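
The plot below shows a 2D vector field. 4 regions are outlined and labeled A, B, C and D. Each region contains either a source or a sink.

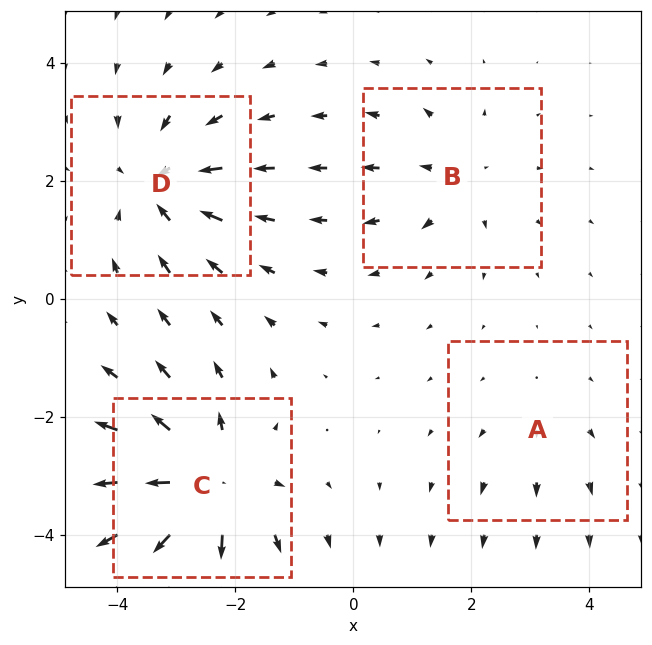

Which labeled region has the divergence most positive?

Divergence at each region's feature centre — A: about +2, B: about +3, C: about +7, D: about -5. Region C is most positive.

C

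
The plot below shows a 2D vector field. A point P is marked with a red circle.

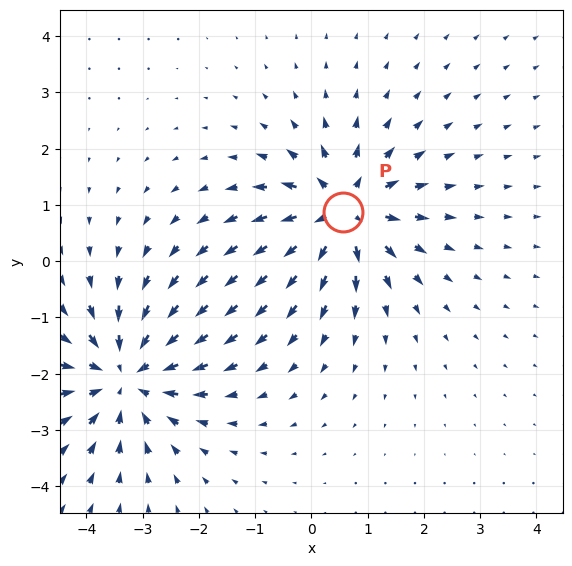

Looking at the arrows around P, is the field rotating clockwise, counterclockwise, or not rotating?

Near P at (0.6, 0.9) the arrows show no circulation. The curl there is ≈0.

not rotating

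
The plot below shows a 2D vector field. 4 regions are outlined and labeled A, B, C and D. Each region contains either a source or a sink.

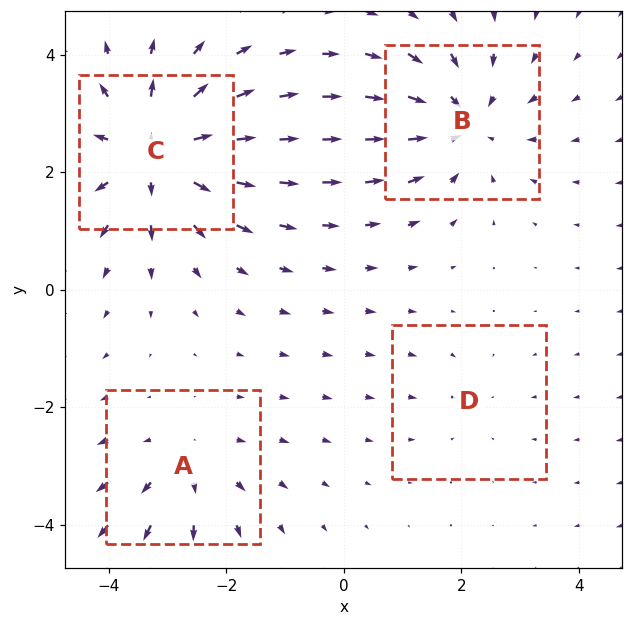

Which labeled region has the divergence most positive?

C

Divergence at each region's feature centre — A: about +3, B: about -4, C: about +6, D: about -2. Region C is most positive.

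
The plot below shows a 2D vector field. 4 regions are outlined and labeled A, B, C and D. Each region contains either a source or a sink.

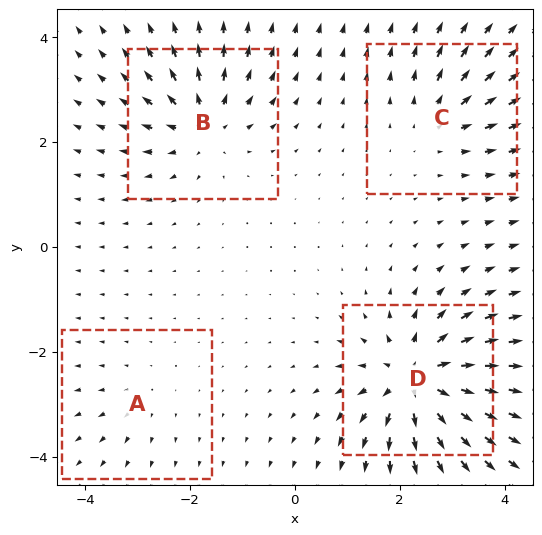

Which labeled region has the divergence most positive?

Divergence at each region's feature centre — A: about +2, B: about +6, C: about +4, D: about +9. Region D is most positive.

D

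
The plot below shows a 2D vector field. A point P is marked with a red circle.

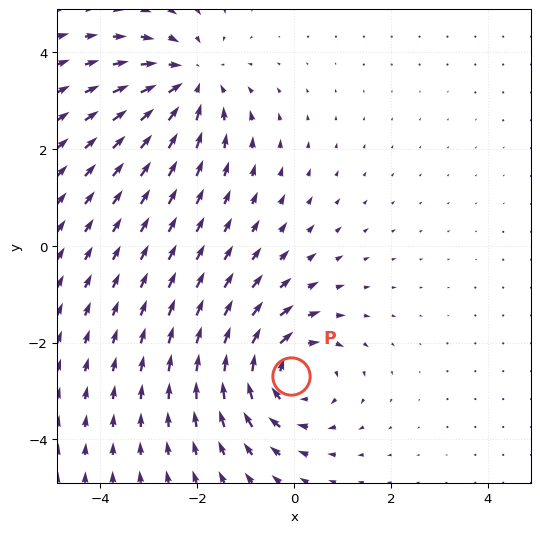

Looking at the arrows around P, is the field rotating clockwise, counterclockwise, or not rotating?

Near P at (-0.1, -2.7) the arrows circulate clockwise. The curl (z-component) there is about -4; negative curl means clockwise rotation.

clockwise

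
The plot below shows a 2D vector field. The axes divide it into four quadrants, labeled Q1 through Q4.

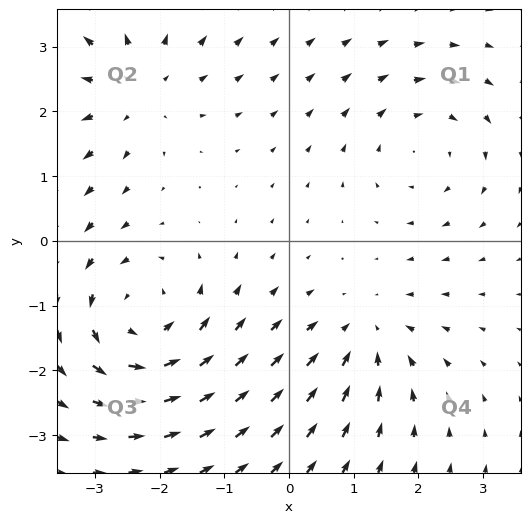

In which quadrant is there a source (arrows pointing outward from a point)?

Q2

The source sits at approximately (-2.4, 2.4), which lies in quadrant Q2. The divergence there is about +3, positive as expected for a source.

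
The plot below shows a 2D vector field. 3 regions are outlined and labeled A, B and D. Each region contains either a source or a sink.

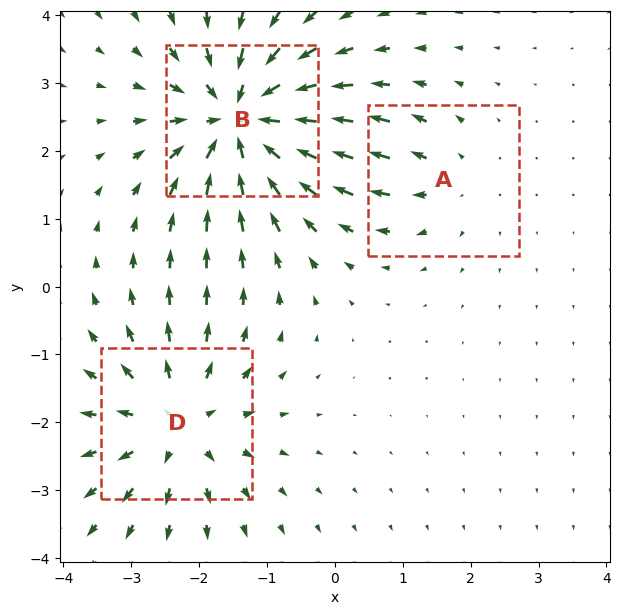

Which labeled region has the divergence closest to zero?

Divergence at each region's feature centre — A: about +2, B: about -5, D: about +4. Region A is closest to zero.

A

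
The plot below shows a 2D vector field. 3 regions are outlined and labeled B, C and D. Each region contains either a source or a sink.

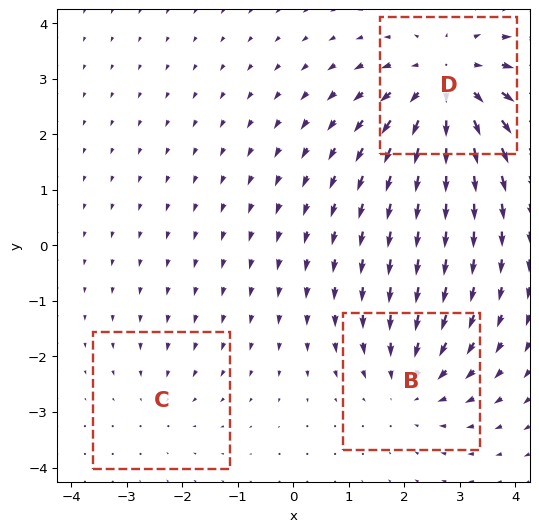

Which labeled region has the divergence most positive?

D

Divergence at each region's feature centre — B: about -3, C: about -2, D: about +5. Region D is most positive.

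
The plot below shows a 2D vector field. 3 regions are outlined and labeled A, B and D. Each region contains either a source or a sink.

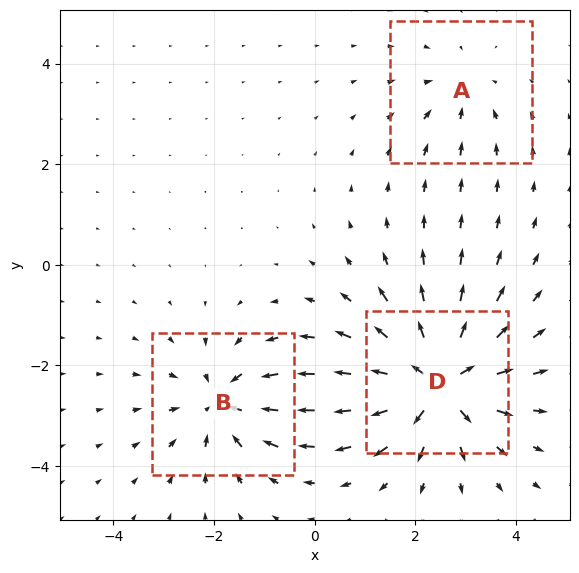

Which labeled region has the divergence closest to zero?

Divergence at each region's feature centre — A: about -2, B: about -4, D: about +6. Region A is closest to zero.

A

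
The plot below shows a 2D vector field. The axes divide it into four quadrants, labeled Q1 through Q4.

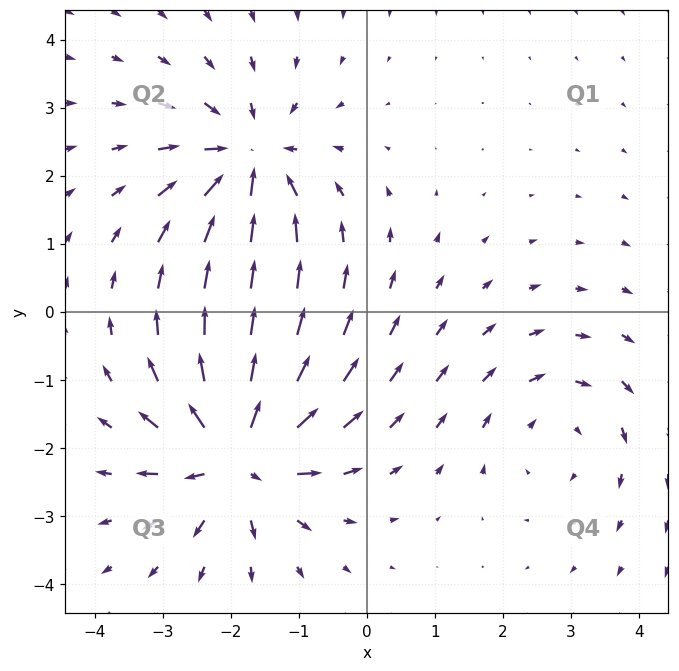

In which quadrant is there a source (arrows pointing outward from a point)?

The source sits at approximately (-1.9, -2.1), which lies in quadrant Q3. The divergence there is about +5, positive as expected for a source.

Q3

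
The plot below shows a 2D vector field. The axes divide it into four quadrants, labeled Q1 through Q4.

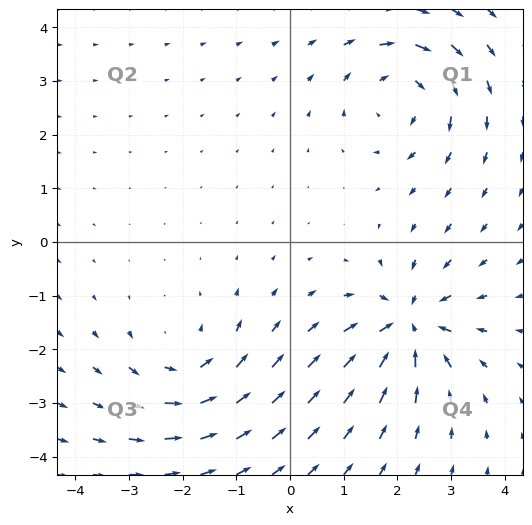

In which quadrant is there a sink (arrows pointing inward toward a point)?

The sink sits at approximately (2.2, -1.5), which lies in quadrant Q4. The divergence there is about -7, negative as expected for a sink.

Q4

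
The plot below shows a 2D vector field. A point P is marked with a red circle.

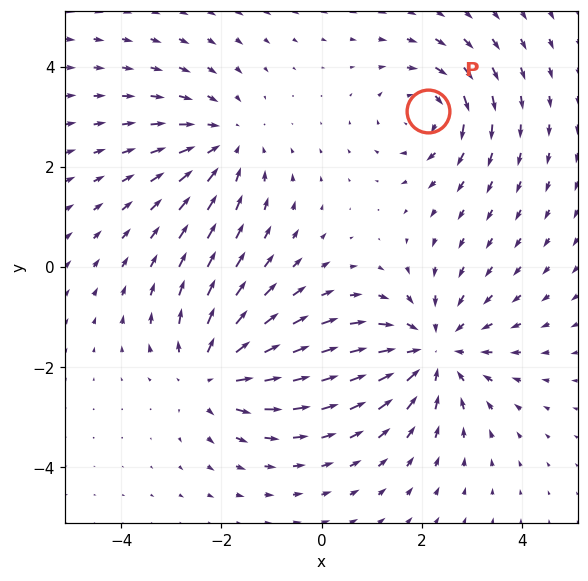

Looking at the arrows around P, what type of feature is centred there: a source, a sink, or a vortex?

vortex

At P (2.1, 3.1) the arrows circulate clockwise. Divergence ≈0, curl about -3 — near-zero divergence with nonzero curl is a vortex.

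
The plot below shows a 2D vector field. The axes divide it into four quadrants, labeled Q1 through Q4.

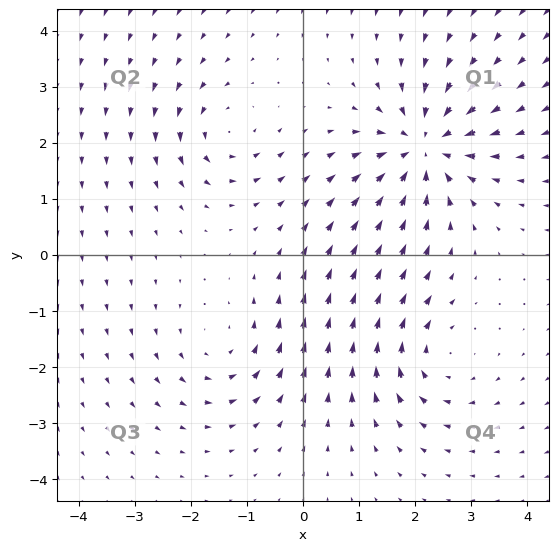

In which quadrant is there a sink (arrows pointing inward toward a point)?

The sink sits at approximately (2.2, 1.9), which lies in quadrant Q1. The divergence there is about -6, negative as expected for a sink.

Q1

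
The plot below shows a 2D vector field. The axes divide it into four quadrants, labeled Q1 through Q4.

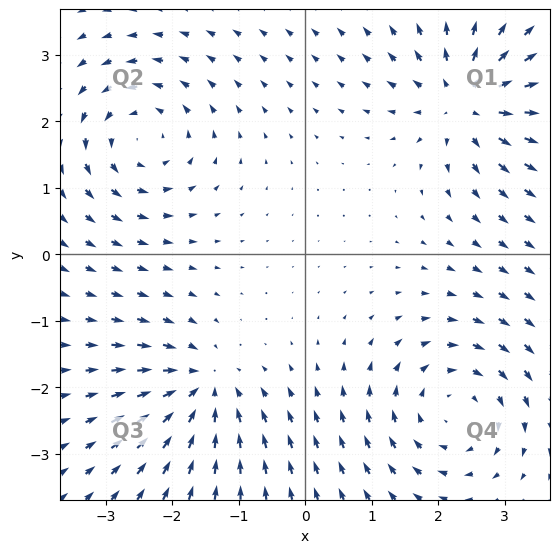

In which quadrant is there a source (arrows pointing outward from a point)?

The source sits at approximately (2.4, 2.3), which lies in quadrant Q1. The divergence there is about +6, positive as expected for a source.

Q1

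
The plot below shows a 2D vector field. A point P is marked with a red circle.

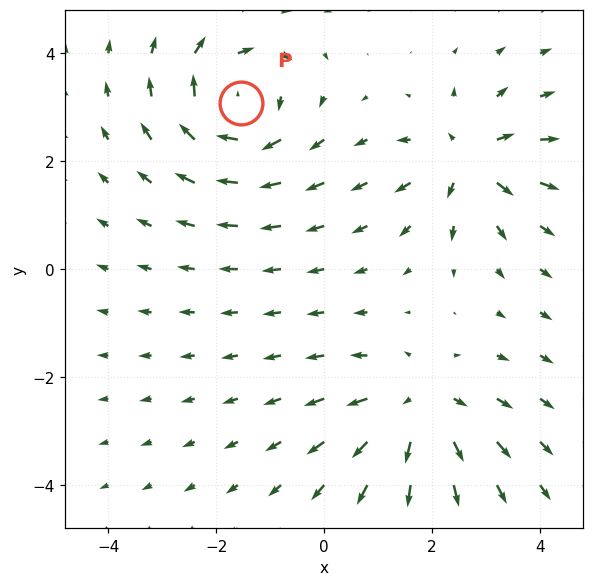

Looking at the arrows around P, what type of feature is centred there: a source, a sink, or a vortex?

At P (-1.5, 3.1) the arrows circulate clockwise. Divergence ≈0, curl about -5 — near-zero divergence with nonzero curl is a vortex.

vortex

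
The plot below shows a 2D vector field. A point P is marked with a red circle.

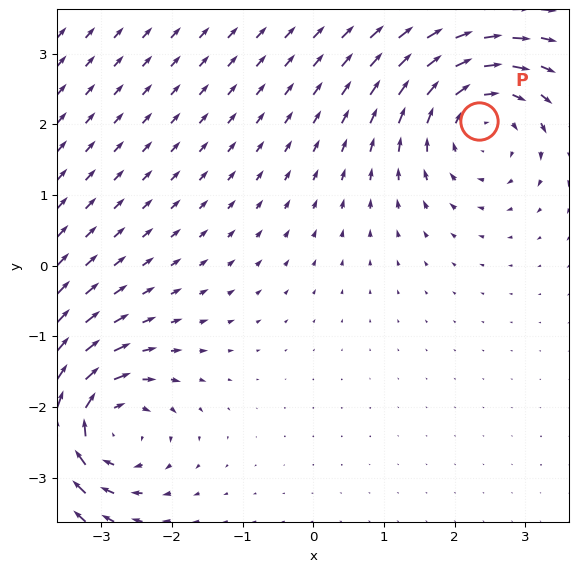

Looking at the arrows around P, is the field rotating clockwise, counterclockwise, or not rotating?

Near P at (2.4, 2.0) the arrows circulate clockwise. The curl (z-component) there is about -4; negative curl means clockwise rotation.

clockwise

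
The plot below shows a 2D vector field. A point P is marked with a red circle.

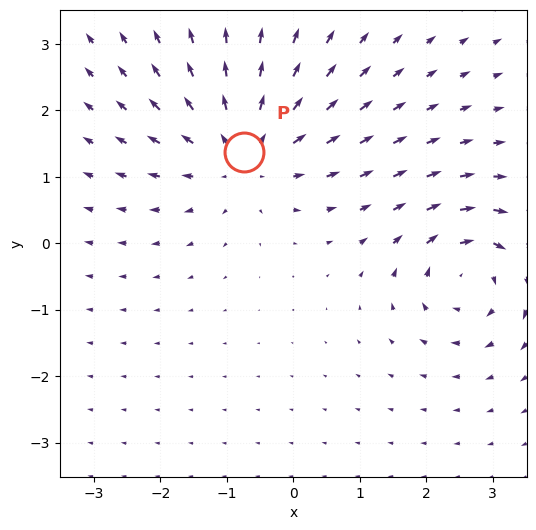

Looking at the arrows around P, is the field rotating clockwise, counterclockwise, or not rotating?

Near P at (-0.7, 1.4) the arrows show no circulation. The curl there is ≈0.

not rotating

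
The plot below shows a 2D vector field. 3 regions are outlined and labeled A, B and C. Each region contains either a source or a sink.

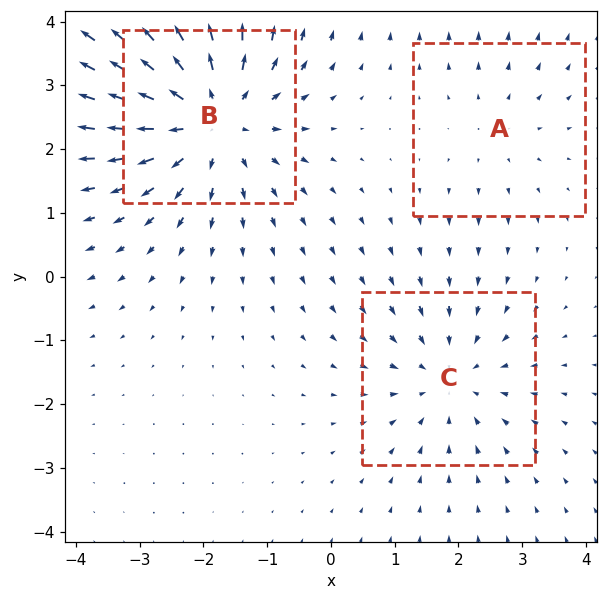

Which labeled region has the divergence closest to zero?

Divergence at each region's feature centre — A: about +2, B: about +4, C: about -3. Region A is closest to zero.

A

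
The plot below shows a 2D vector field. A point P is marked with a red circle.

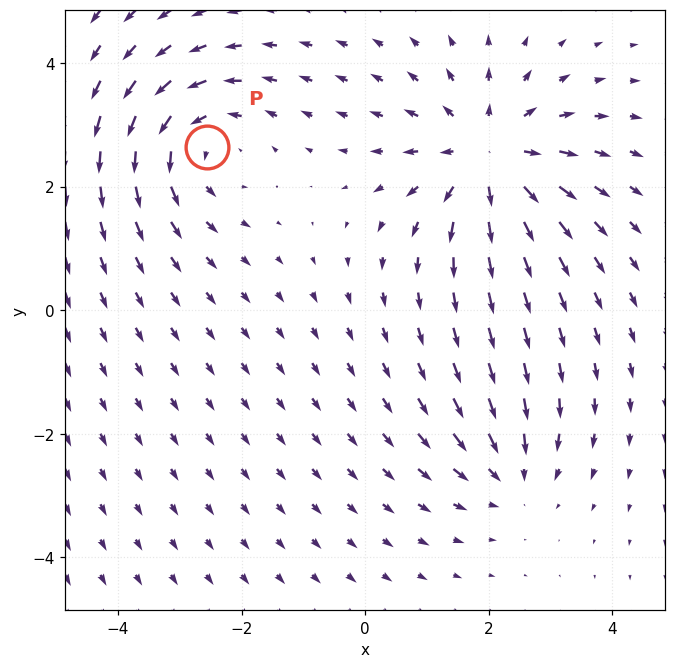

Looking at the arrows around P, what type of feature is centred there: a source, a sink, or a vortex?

At P (-2.6, 2.6) the arrows circulate counterclockwise. Divergence ≈0, curl about +4 — near-zero divergence with nonzero curl is a vortex.

vortex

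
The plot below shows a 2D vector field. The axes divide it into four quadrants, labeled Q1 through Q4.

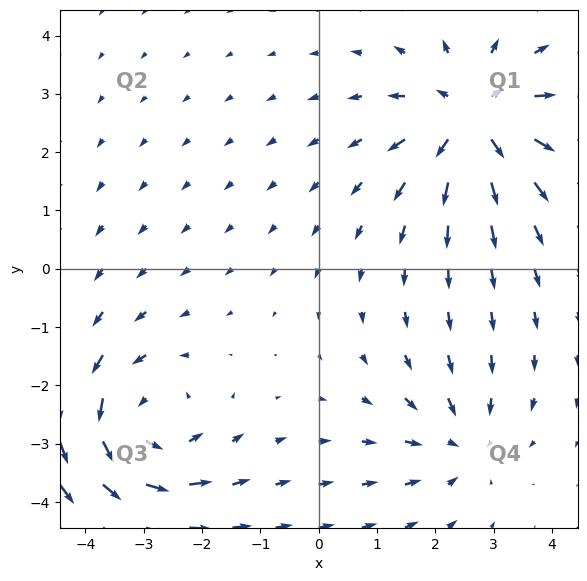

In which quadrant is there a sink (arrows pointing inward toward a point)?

The sink sits at approximately (2.4, -3.0), which lies in quadrant Q4. The divergence there is about -3, negative as expected for a sink.

Q4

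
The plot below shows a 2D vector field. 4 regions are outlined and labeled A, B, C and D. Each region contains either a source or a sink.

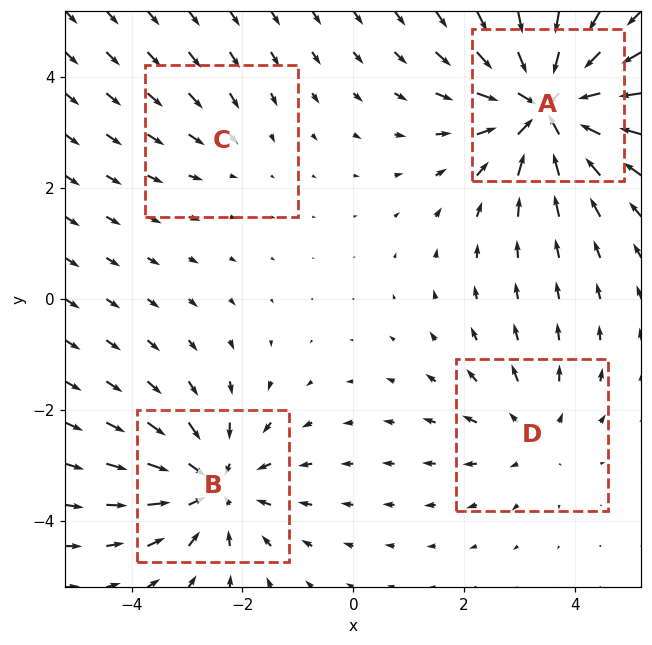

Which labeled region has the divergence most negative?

Divergence at each region's feature centre — A: about -6, B: about -4, C: about -2, D: about +3. Region A is most negative.

A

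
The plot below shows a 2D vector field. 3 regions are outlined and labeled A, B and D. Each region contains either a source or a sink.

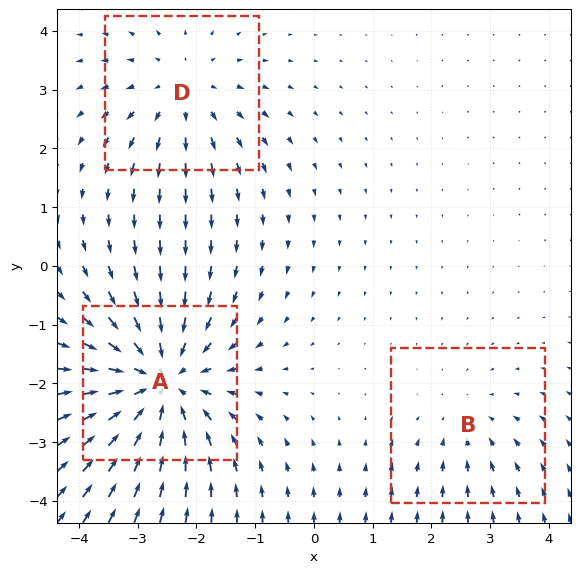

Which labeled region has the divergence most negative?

A

Divergence at each region's feature centre — A: about -5, B: about -2, D: about +3. Region A is most negative.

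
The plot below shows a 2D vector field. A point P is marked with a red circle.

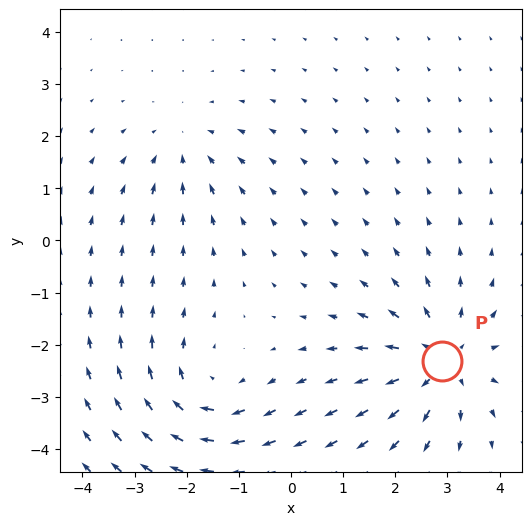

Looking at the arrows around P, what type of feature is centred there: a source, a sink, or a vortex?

At P (2.9, -2.3) the arrows spread outward. Divergence about +4, curl ≈0 — positive divergence with near-zero curl is a source.

source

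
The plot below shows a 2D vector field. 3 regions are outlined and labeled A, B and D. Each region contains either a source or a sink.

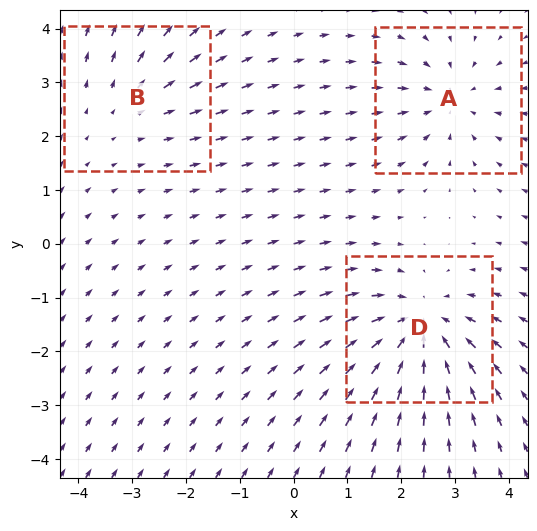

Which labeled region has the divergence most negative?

Divergence at each region's feature centre — A: about -3, B: about +2, D: about -5. Region D is most negative.

D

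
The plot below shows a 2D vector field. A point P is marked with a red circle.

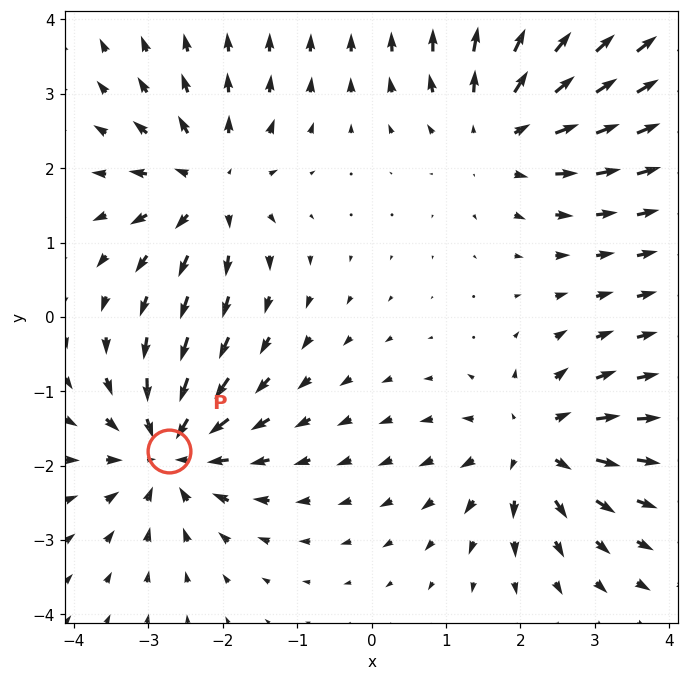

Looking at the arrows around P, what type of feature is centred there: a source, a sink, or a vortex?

At P (-2.7, -1.8) the arrows converge inward. Divergence about -6, curl ≈0 — negative divergence with near-zero curl is a sink.

sink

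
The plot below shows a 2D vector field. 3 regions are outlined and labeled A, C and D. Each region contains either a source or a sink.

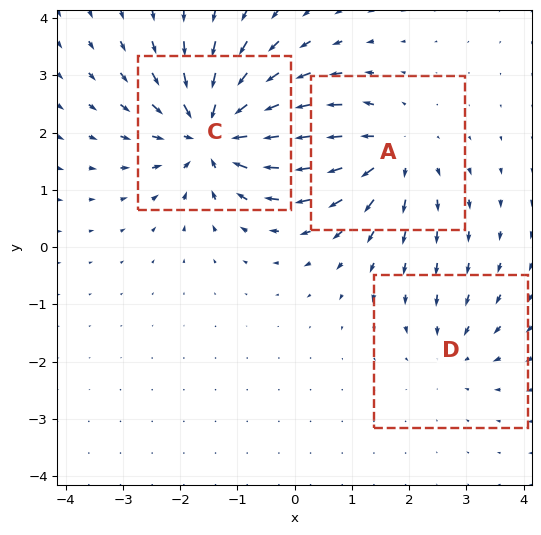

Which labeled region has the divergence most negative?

Divergence at each region's feature centre — A: about +3, C: about -5, D: about -2. Region C is most negative.

C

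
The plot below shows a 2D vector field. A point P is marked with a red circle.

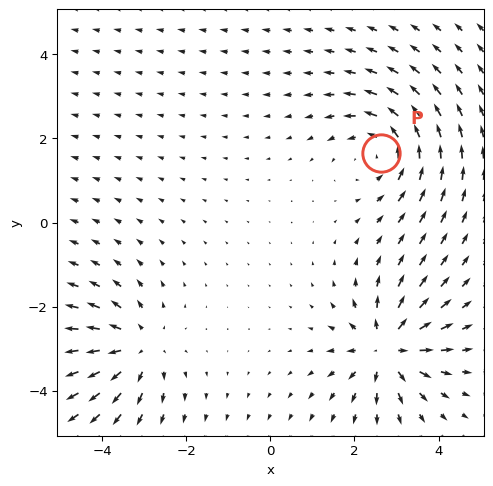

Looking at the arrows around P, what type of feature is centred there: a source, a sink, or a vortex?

vortex

At P (2.6, 1.6) the arrows circulate counterclockwise. Divergence ≈0, curl about +3 — near-zero divergence with nonzero curl is a vortex.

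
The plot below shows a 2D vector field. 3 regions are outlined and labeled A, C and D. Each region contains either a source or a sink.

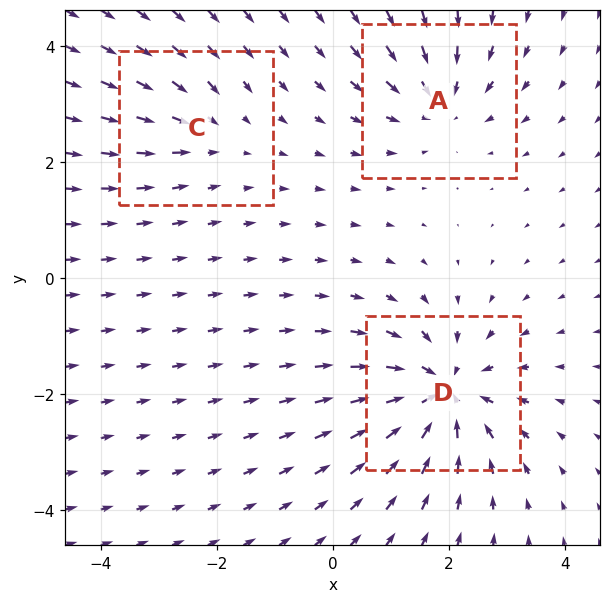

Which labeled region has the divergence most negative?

Divergence at each region's feature centre — A: about -3, C: about -2, D: about -5. Region D is most negative.

D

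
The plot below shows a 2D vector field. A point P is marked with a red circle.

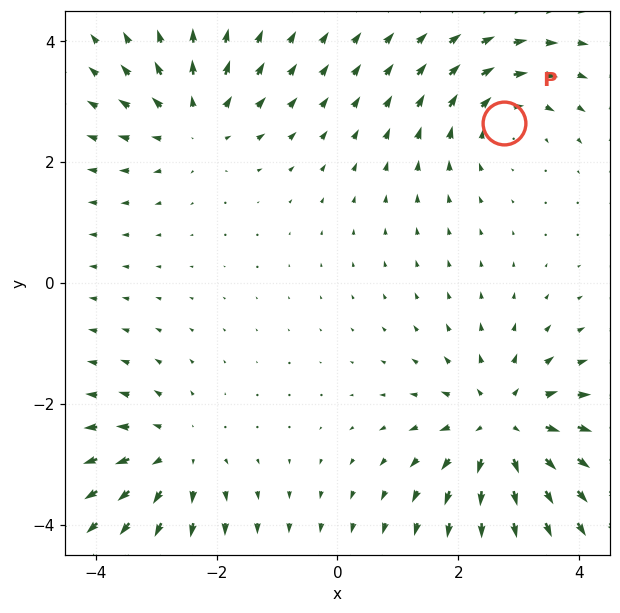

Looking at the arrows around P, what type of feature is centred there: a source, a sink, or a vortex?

At P (2.8, 2.6) the arrows circulate clockwise. Divergence ≈0, curl about -3 — near-zero divergence with nonzero curl is a vortex.

vortex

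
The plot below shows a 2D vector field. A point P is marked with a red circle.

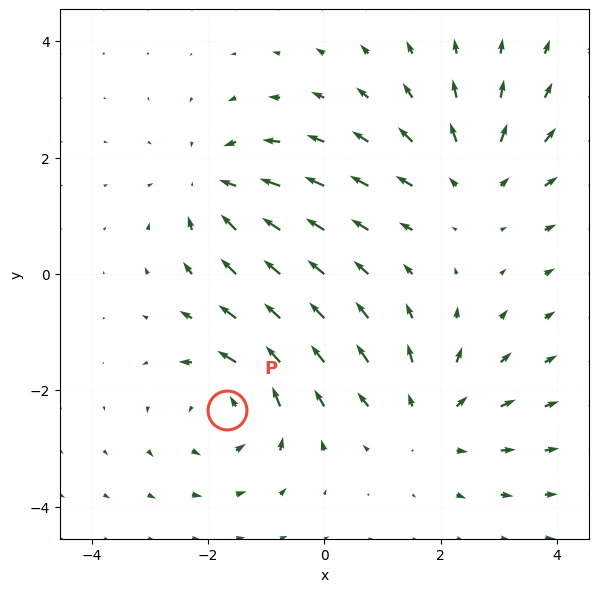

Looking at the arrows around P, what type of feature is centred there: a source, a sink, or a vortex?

At P (-1.7, -2.3) the arrows circulate counterclockwise. Divergence ≈0, curl about +4 — near-zero divergence with nonzero curl is a vortex.

vortex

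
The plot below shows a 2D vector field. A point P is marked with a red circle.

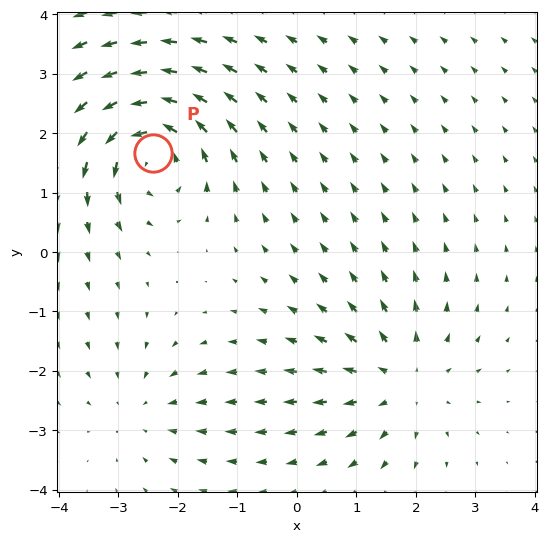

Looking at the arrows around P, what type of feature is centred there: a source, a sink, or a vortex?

vortex

At P (-2.4, 1.7) the arrows circulate counterclockwise. Divergence ≈0, curl about +6 — near-zero divergence with nonzero curl is a vortex.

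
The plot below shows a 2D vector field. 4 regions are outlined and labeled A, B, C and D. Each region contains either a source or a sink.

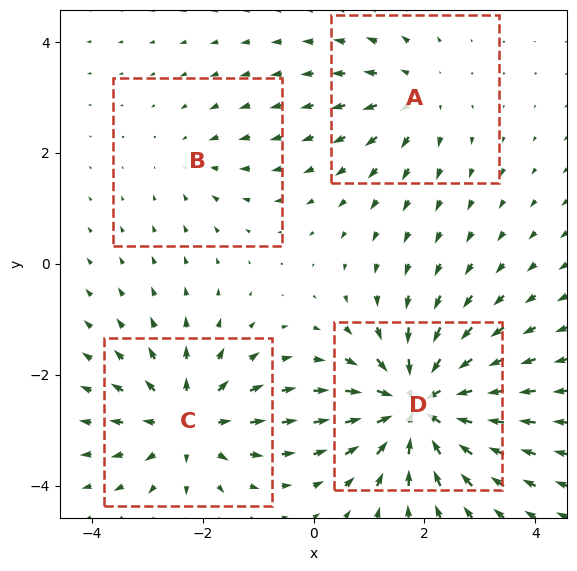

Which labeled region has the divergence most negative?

Divergence at each region's feature centre — A: about +4, B: about -2, C: about +6, D: about -8. Region D is most negative.

D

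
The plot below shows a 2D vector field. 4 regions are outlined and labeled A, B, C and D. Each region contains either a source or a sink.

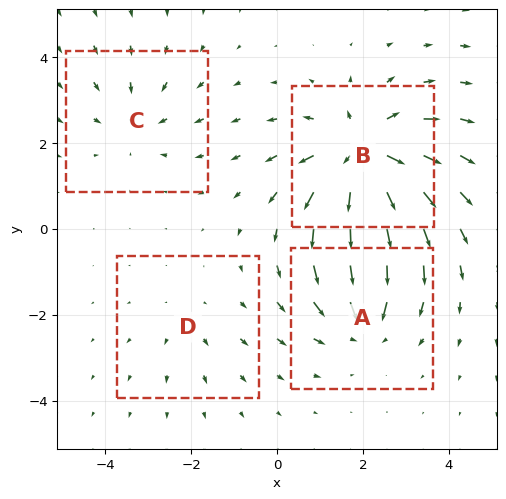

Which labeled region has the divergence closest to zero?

D

Divergence at each region's feature centre — A: about -4, B: about +7, C: about -3, D: about +2. Region D is closest to zero.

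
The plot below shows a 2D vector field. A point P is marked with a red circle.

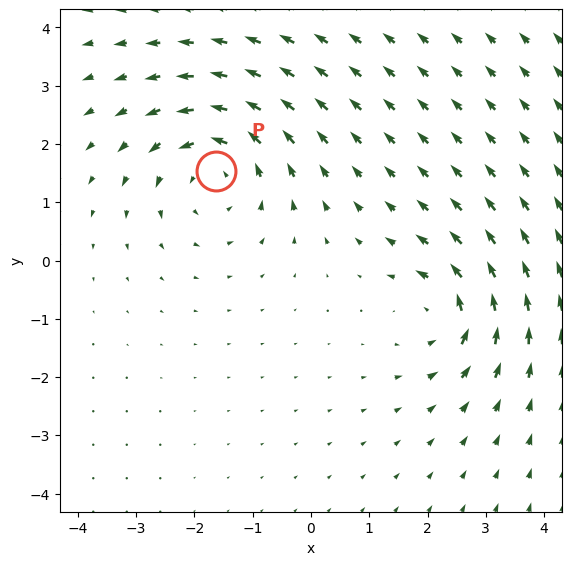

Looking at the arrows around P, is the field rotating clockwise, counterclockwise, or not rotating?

counterclockwise

Near P at (-1.6, 1.5) the arrows circulate counterclockwise. The curl (z-component) there is about +4; positive curl means counterclockwise rotation.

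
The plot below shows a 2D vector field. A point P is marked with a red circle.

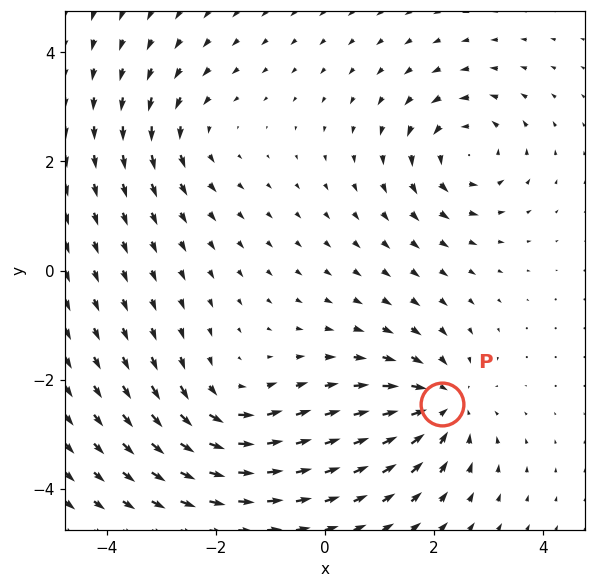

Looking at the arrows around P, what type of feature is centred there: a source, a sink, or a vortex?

At P (2.1, -2.5) the arrows converge inward. Divergence about -5, curl ≈0 — negative divergence with near-zero curl is a sink.

sink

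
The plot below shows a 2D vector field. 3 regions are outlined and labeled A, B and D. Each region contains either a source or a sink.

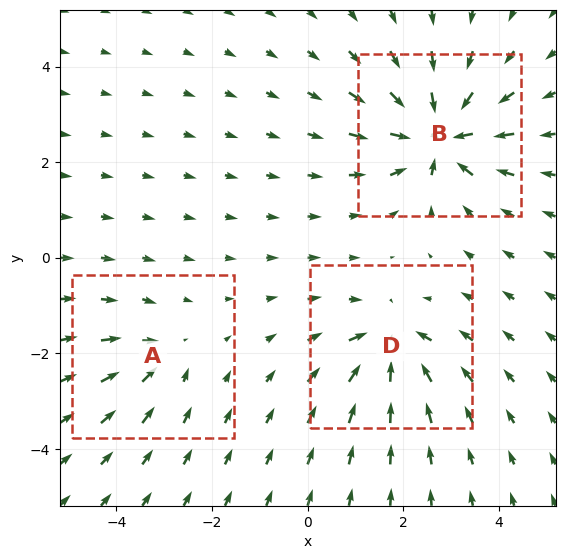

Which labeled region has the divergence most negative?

B

Divergence at each region's feature centre — A: about -2, B: about -6, D: about -4. Region B is most negative.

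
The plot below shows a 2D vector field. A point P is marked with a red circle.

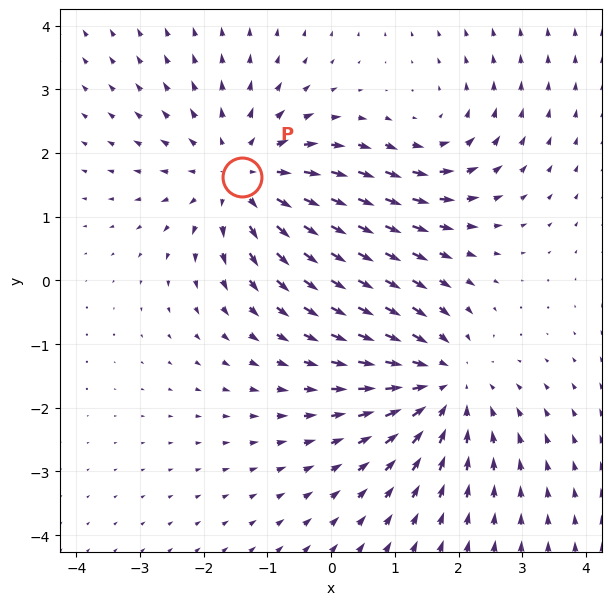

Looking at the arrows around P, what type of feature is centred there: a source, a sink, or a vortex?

At P (-1.4, 1.6) the arrows spread outward. Divergence about +4, curl ≈0 — positive divergence with near-zero curl is a source.

source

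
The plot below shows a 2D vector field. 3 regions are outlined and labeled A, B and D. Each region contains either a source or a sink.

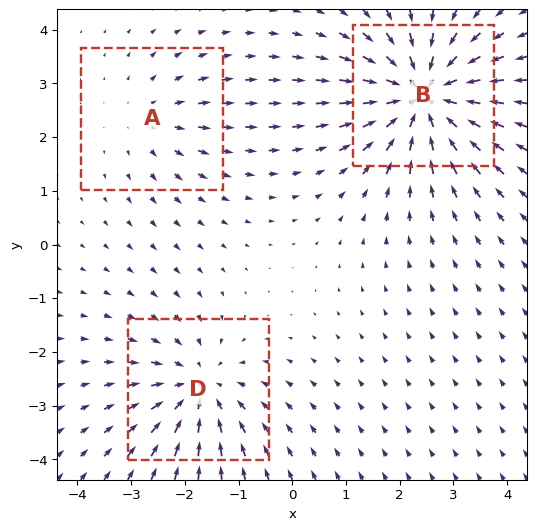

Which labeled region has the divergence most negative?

B

Divergence at each region's feature centre — A: about +2, B: about -5, D: about -3. Region B is most negative.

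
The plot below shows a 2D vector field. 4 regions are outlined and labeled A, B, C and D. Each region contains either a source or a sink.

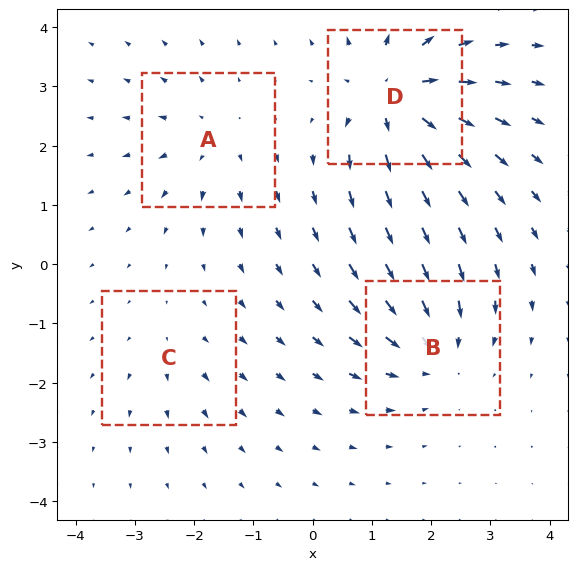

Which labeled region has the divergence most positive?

Divergence at each region's feature centre — A: about +4, B: about -5, C: about +2, D: about +8. Region D is most positive.

D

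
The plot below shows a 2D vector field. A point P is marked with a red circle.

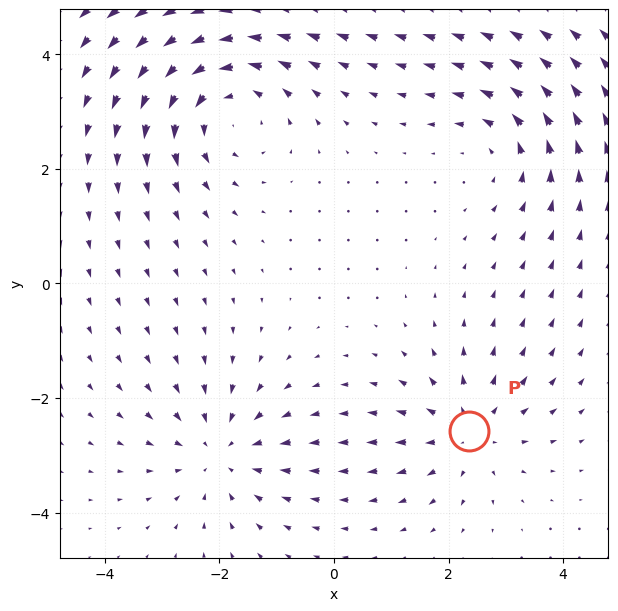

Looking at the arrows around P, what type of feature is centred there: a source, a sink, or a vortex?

At P (2.4, -2.6) the arrows spread outward. Divergence about +3, curl ≈0 — positive divergence with near-zero curl is a source.

source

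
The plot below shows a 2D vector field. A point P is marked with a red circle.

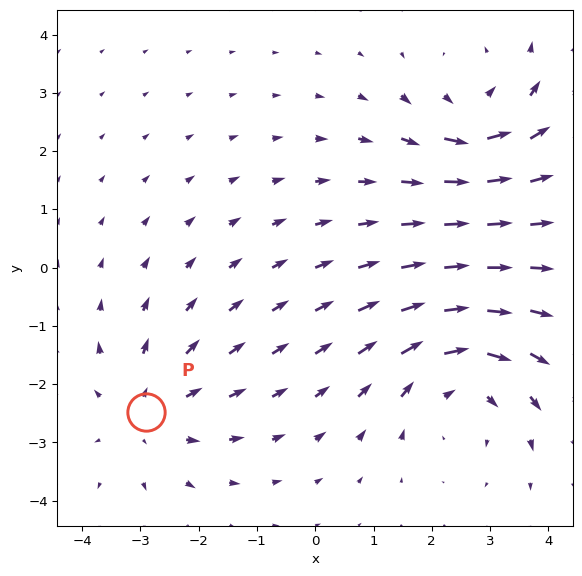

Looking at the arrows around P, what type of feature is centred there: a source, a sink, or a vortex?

At P (-2.9, -2.5) the arrows spread outward. Divergence about +3, curl ≈0 — positive divergence with near-zero curl is a source.

source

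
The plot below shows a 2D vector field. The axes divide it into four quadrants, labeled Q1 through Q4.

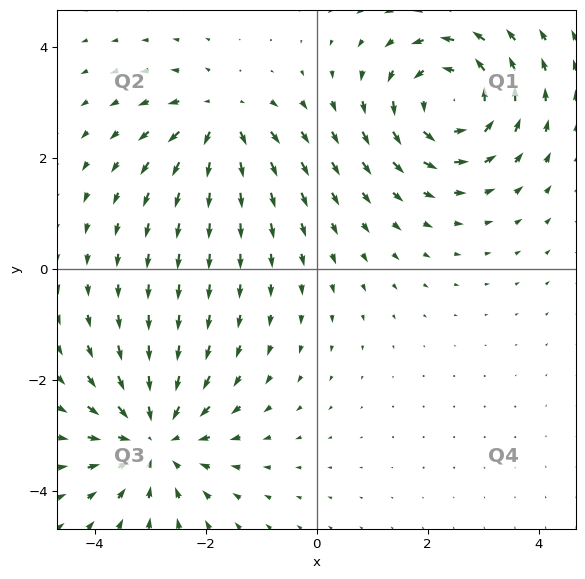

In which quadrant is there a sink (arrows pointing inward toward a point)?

Q3

The sink sits at approximately (-2.9, -3.1), which lies in quadrant Q3. The divergence there is about -4, negative as expected for a sink.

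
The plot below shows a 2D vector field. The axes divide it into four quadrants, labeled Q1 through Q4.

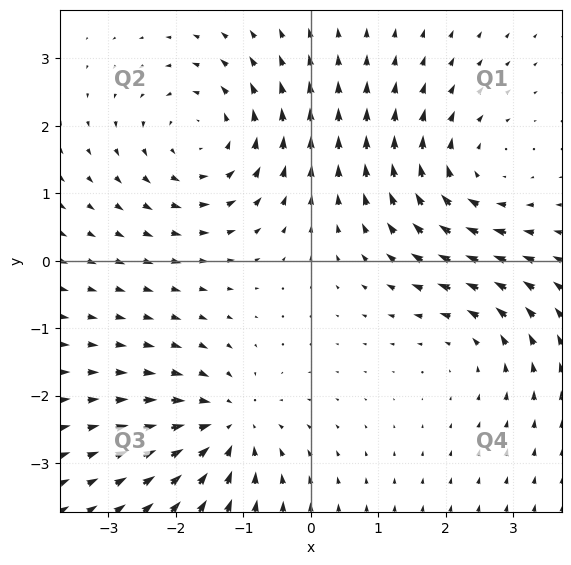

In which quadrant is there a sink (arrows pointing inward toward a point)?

The sink sits at approximately (-1.2, -2.5), which lies in quadrant Q3. The divergence there is about -5, negative as expected for a sink.

Q3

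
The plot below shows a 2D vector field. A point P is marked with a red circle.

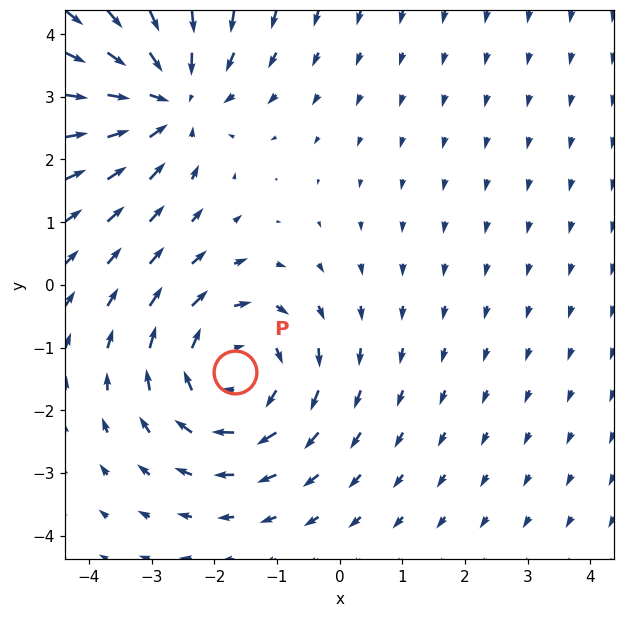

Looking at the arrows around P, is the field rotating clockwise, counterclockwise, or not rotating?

Near P at (-1.7, -1.4) the arrows circulate clockwise. The curl (z-component) there is about -3; negative curl means clockwise rotation.

clockwise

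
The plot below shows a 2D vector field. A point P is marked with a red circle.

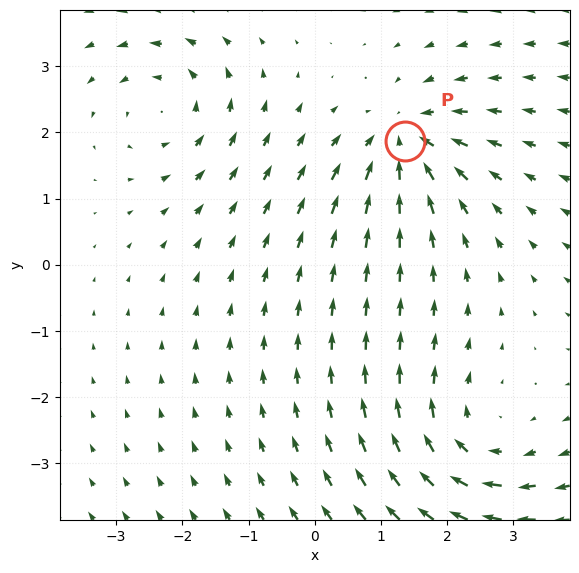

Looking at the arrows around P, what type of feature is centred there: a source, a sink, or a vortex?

At P (1.4, 1.9) the arrows converge inward. Divergence about -4, curl ≈0 — negative divergence with near-zero curl is a sink.

sink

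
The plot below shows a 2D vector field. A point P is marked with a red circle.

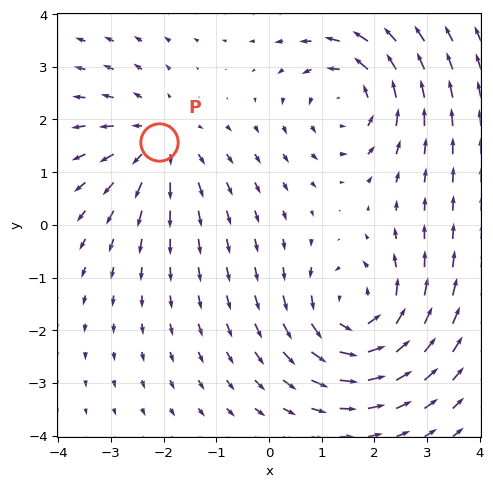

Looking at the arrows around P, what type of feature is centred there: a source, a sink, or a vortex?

At P (-2.1, 1.6) the arrows spread outward. Divergence about +4, curl ≈0 — positive divergence with near-zero curl is a source.

source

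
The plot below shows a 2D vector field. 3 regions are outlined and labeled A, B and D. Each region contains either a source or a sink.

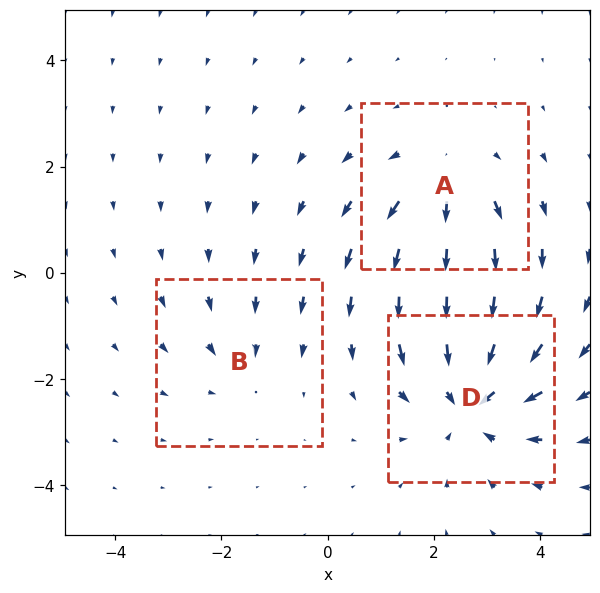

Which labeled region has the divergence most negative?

Divergence at each region's feature centre — A: about +3, B: about -2, D: about -4. Region D is most negative.

D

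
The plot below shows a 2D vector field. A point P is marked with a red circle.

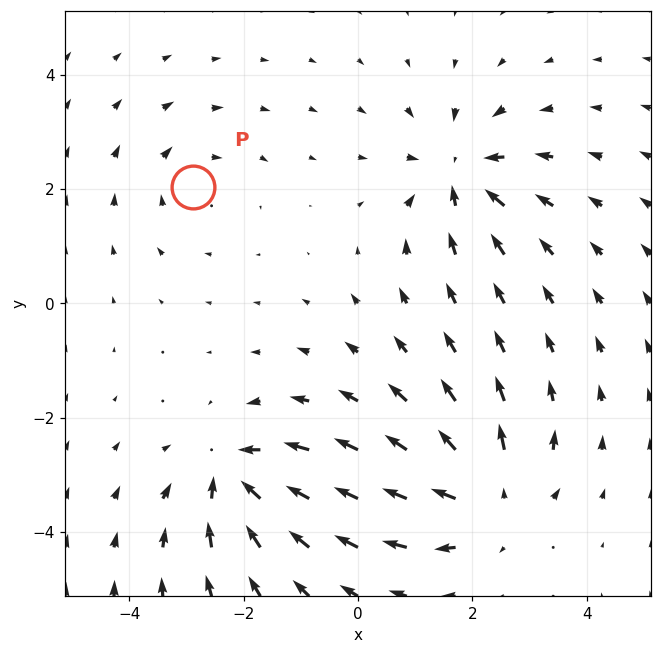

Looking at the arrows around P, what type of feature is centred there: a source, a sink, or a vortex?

vortex

At P (-2.9, 2.0) the arrows circulate clockwise. Divergence ≈0, curl about -3 — near-zero divergence with nonzero curl is a vortex.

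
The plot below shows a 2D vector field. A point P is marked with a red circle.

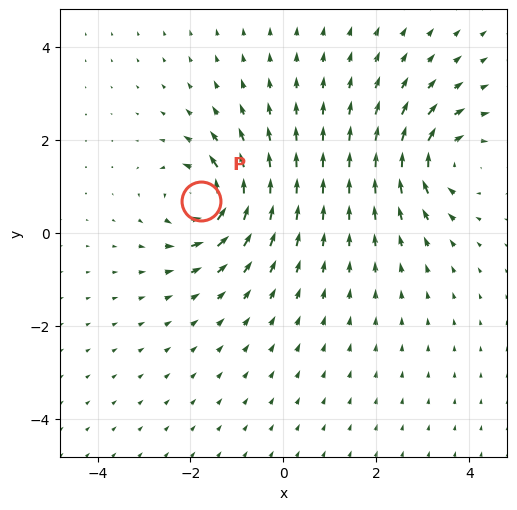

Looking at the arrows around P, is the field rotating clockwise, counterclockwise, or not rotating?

Near P at (-1.8, 0.7) the arrows circulate counterclockwise. The curl (z-component) there is about +7; positive curl means counterclockwise rotation.

counterclockwise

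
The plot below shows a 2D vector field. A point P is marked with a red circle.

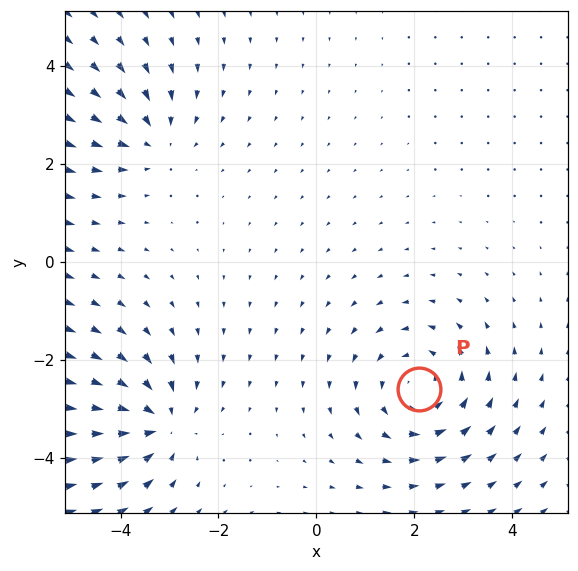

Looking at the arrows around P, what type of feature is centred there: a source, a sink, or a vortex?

At P (2.1, -2.6) the arrows circulate counterclockwise. Divergence ≈0, curl about +4 — near-zero divergence with nonzero curl is a vortex.

vortex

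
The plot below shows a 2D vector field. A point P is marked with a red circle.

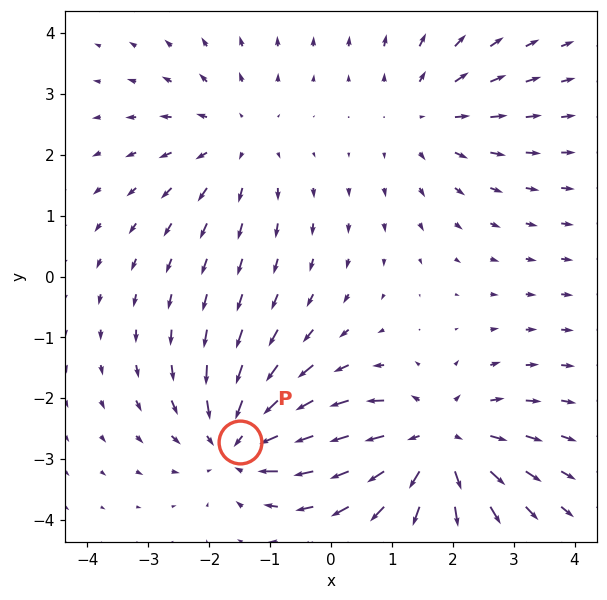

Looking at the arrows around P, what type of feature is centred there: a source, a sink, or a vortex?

sink

At P (-1.5, -2.7) the arrows converge inward. Divergence about -5, curl ≈0 — negative divergence with near-zero curl is a sink.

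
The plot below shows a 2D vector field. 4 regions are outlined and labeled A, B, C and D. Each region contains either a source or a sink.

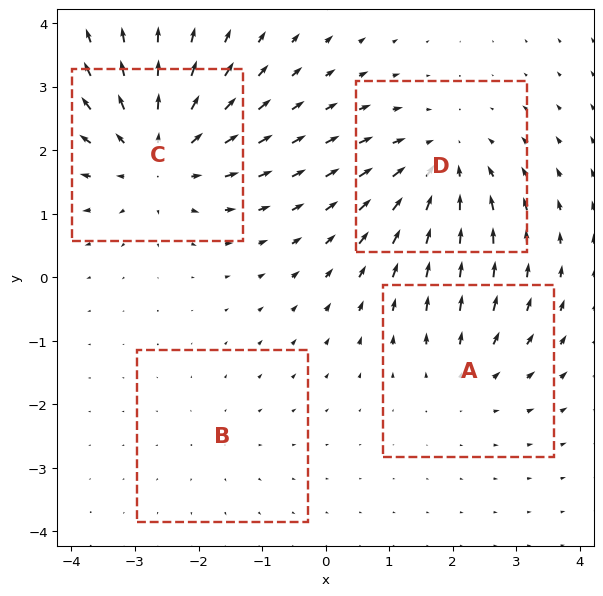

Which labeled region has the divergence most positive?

C

Divergence at each region's feature centre — A: about +3, B: about +2, C: about +6, D: about -5. Region C is most positive.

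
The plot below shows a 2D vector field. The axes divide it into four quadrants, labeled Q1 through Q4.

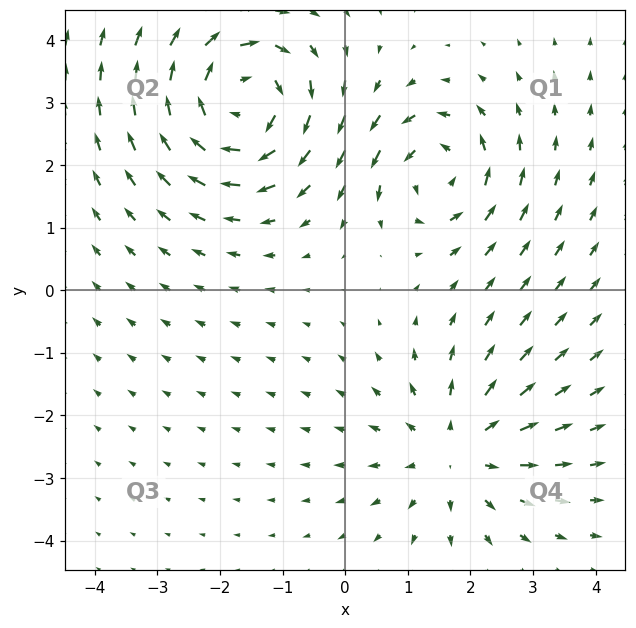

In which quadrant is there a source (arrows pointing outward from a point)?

Q4

The source sits at approximately (1.8, -2.6), which lies in quadrant Q4. The divergence there is about +3, positive as expected for a source.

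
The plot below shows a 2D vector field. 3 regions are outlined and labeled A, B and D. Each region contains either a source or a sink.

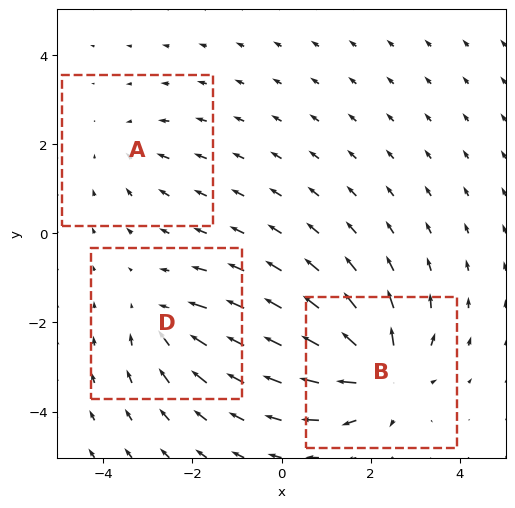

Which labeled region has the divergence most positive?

B

Divergence at each region's feature centre — A: about -2, B: about +6, D: about -3. Region B is most positive.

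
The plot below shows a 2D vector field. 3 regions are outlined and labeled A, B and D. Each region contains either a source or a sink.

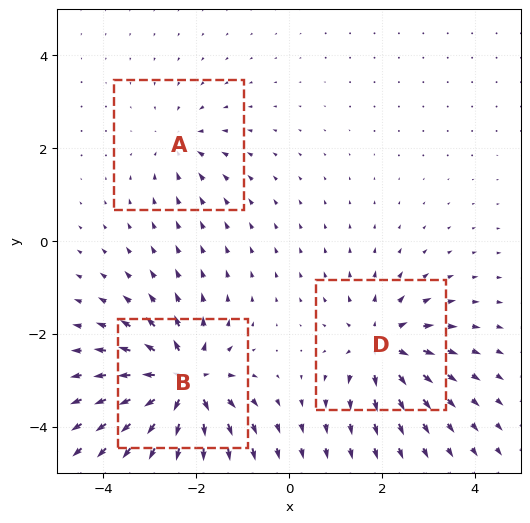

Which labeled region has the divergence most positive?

B

Divergence at each region's feature centre — A: about -2, B: about +6, D: about +4. Region B is most positive.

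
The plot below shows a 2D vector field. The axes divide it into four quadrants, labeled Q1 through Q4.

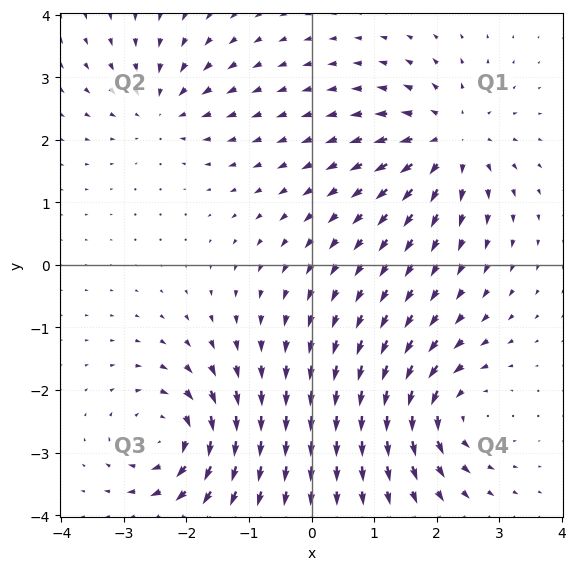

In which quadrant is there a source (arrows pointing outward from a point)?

The source sits at approximately (2.2, 2.0), which lies in quadrant Q1. The divergence there is about +5, positive as expected for a source.

Q1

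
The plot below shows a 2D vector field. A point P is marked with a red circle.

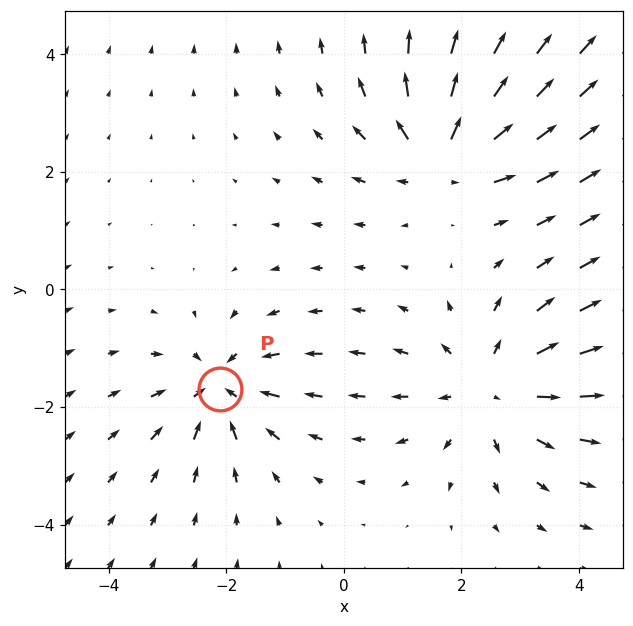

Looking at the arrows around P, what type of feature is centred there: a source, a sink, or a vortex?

sink

At P (-2.1, -1.7) the arrows converge inward. Divergence about -3, curl ≈0 — negative divergence with near-zero curl is a sink.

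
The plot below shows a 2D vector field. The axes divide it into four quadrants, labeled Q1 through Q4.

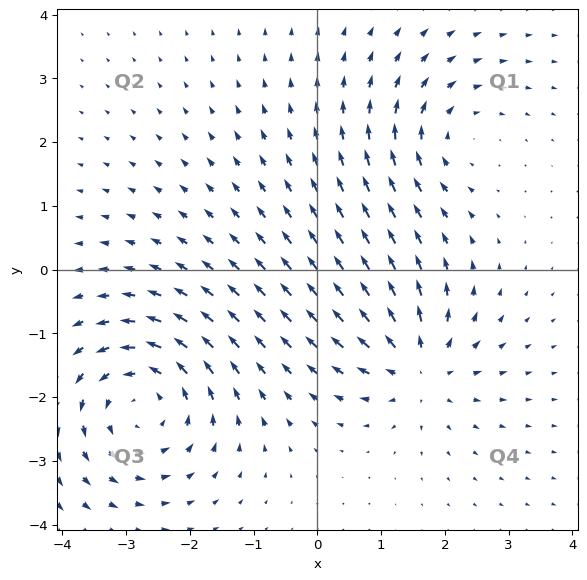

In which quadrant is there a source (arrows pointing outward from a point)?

Q4

The source sits at approximately (1.6, -1.5), which lies in quadrant Q4. The divergence there is about +4, positive as expected for a source.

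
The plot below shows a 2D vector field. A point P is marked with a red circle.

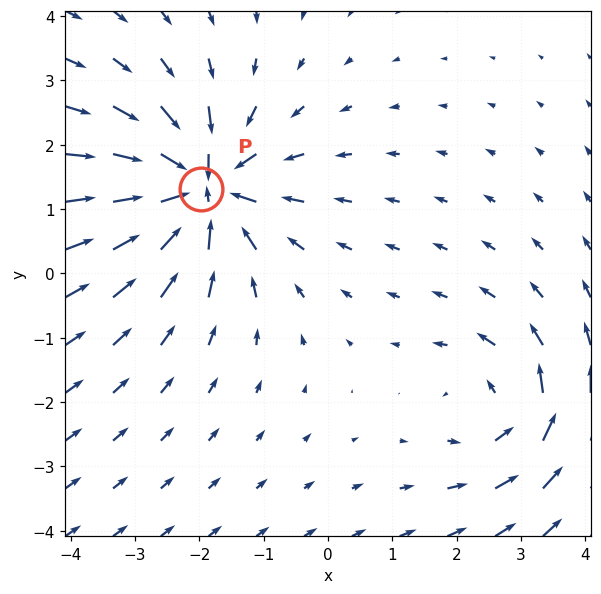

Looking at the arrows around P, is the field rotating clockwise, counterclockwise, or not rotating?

Near P at (-2.0, 1.3) the arrows show no circulation. The curl there is ≈0.

not rotating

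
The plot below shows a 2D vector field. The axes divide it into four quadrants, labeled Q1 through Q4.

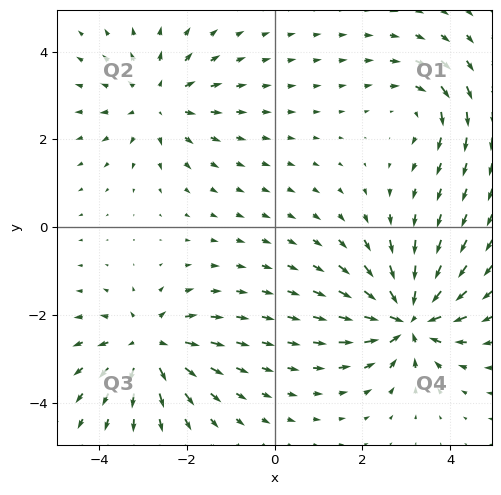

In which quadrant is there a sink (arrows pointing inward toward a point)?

Q4

The sink sits at approximately (3.0, -2.1), which lies in quadrant Q4. The divergence there is about -6, negative as expected for a sink.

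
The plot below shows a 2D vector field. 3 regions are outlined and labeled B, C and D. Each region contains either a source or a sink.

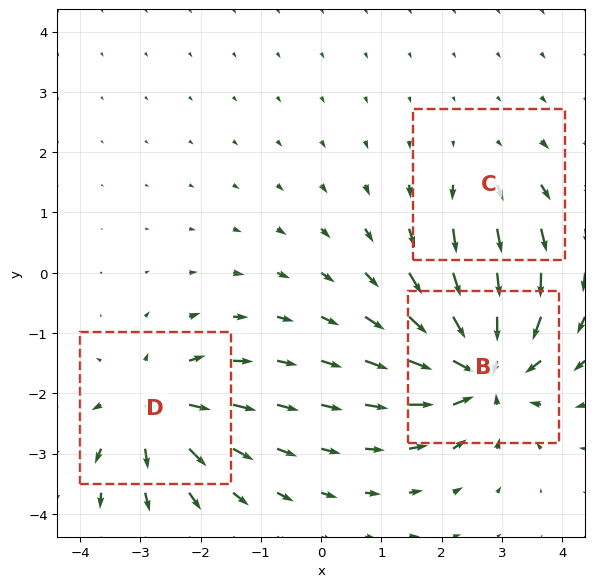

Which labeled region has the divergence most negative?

Divergence at each region's feature centre — B: about -6, C: about +2, D: about +4. Region B is most negative.

B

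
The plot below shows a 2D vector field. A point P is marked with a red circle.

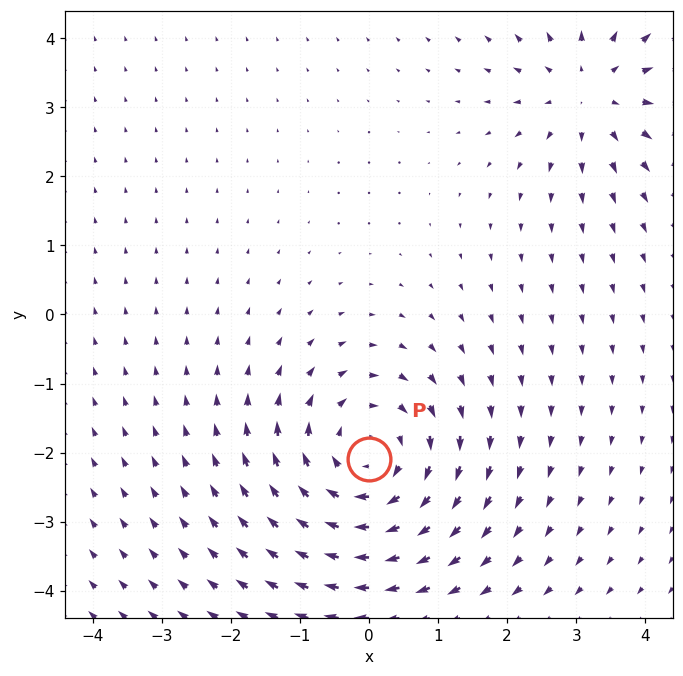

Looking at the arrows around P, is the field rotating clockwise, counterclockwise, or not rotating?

clockwise

Near P at (-0.0, -2.1) the arrows circulate clockwise. The curl (z-component) there is about -4; negative curl means clockwise rotation.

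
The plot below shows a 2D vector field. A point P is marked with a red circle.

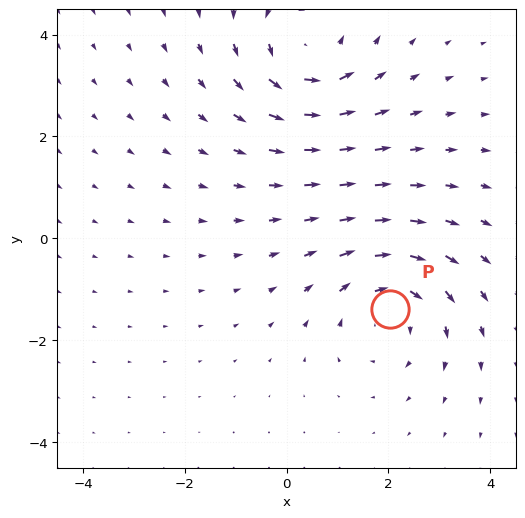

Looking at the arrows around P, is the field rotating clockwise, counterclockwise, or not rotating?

Near P at (2.0, -1.4) the arrows circulate clockwise. The curl (z-component) there is about -3; negative curl means clockwise rotation.

clockwise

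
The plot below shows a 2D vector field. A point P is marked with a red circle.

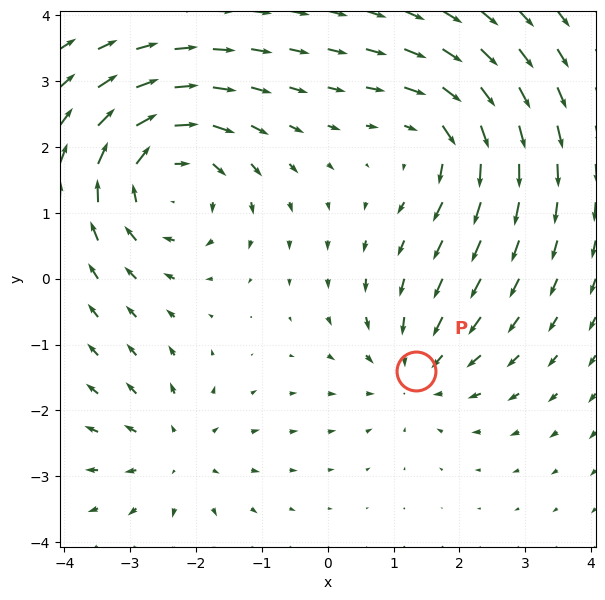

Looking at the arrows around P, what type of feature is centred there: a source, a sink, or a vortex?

sink

At P (1.3, -1.4) the arrows converge inward. Divergence about -3, curl ≈0 — negative divergence with near-zero curl is a sink.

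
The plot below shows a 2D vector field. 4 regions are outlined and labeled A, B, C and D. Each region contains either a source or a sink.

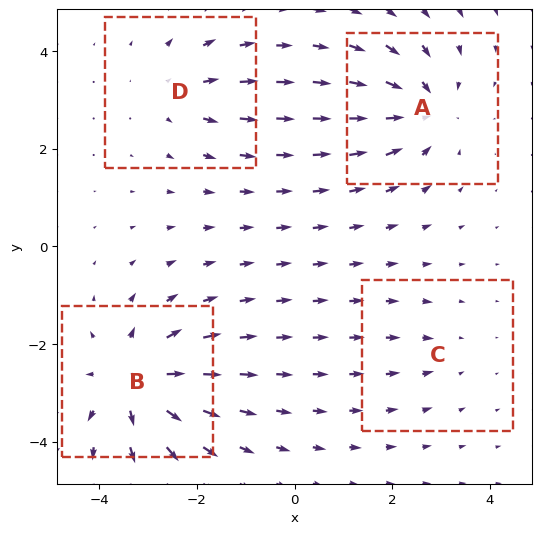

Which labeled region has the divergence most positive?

B

Divergence at each region's feature centre — A: about -5, B: about +7, C: about -2, D: about +4. Region B is most positive.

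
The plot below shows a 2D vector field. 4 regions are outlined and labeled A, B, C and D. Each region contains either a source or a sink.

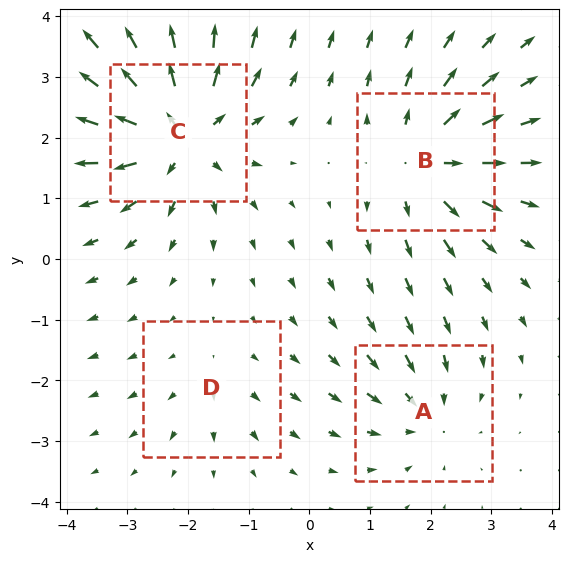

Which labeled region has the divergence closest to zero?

Divergence at each region's feature centre — A: about -4, B: about +5, C: about +7, D: about +2. Region D is closest to zero.

D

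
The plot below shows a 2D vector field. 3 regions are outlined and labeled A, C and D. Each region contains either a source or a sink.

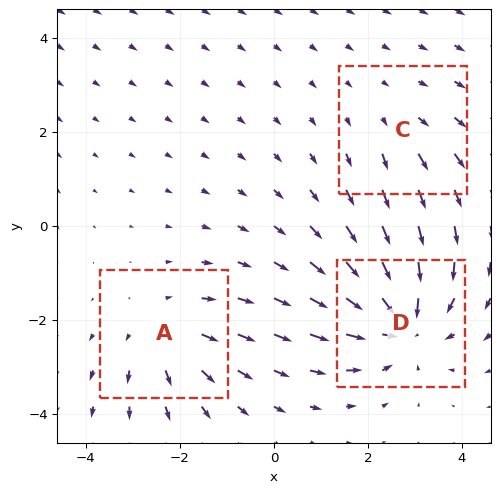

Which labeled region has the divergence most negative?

Divergence at each region's feature centre — A: about +3, C: about +2, D: about -5. Region D is most negative.

D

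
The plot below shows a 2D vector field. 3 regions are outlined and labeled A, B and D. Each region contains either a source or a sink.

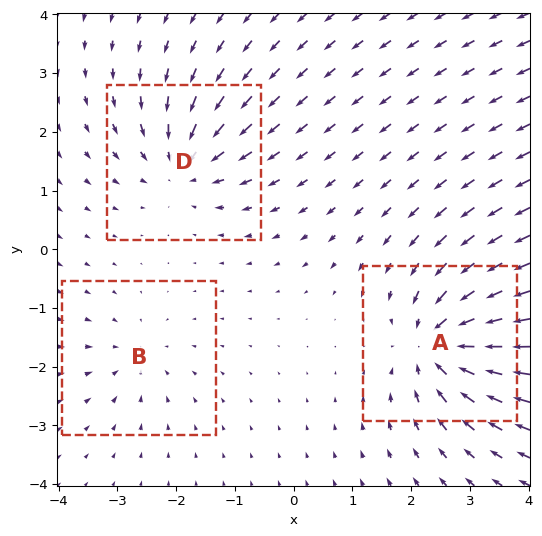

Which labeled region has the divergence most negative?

Divergence at each region's feature centre — A: about -6, B: about -3, D: about -4. Region A is most negative.

A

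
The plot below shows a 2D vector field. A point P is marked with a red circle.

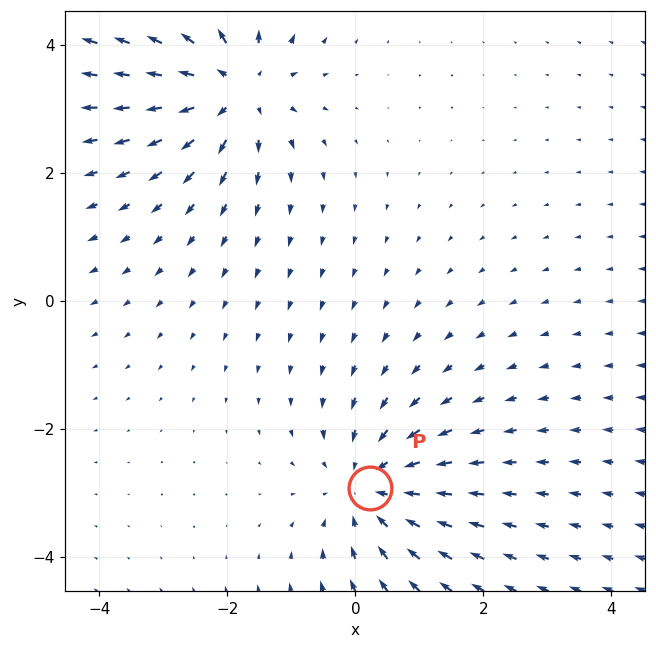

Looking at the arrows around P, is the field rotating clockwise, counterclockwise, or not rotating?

not rotating

Near P at (0.2, -2.9) the arrows show no circulation. The curl there is ≈0.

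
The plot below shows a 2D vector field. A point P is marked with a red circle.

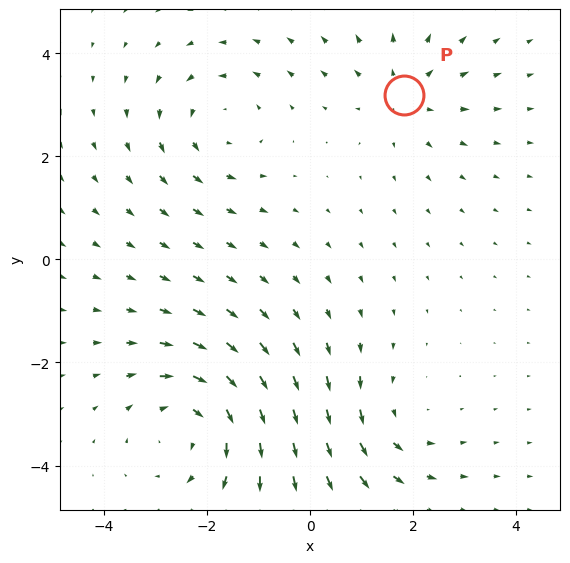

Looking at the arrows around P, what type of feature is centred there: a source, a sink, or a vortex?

source

At P (1.8, 3.2) the arrows spread outward. Divergence about +3, curl ≈0 — positive divergence with near-zero curl is a source.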